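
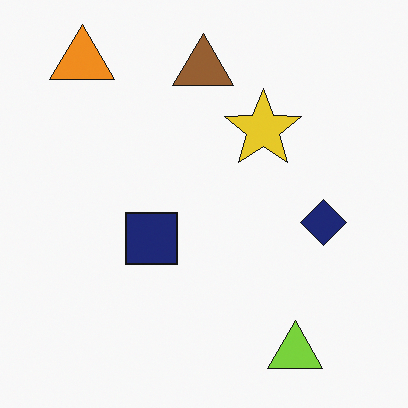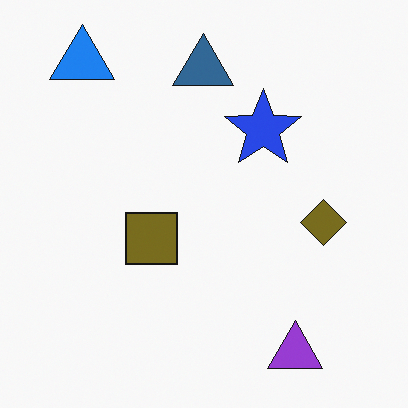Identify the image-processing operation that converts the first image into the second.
This is the original image hue-shifted by a large amount.

Every shape's color has rotated by the same amount around the hue wheel — a uniform hue shift.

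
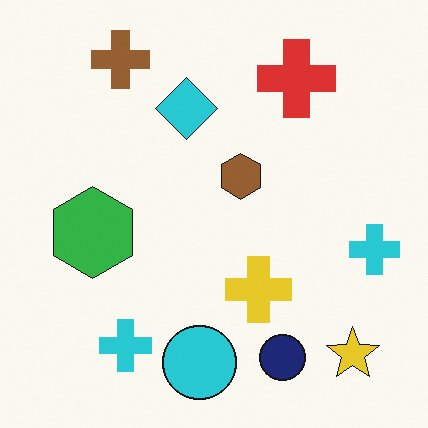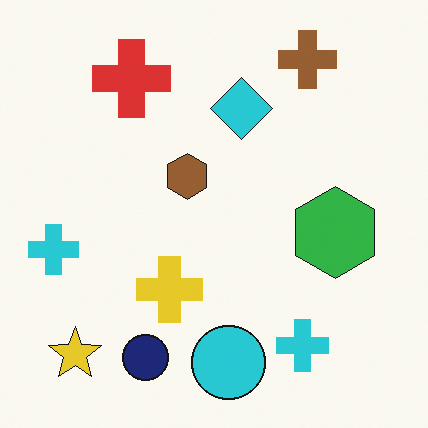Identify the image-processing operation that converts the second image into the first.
Flipped horizontally (left ↔ right).

The yellow star is in the bottom-left of the second image and the bottom-right of the first — shapes on opposite sides of the vertical midline have swapped in a mirror flip.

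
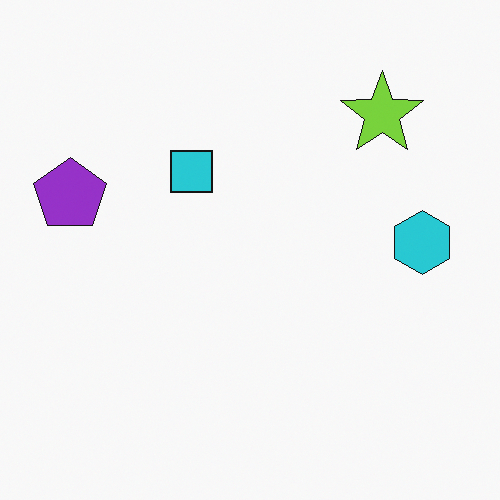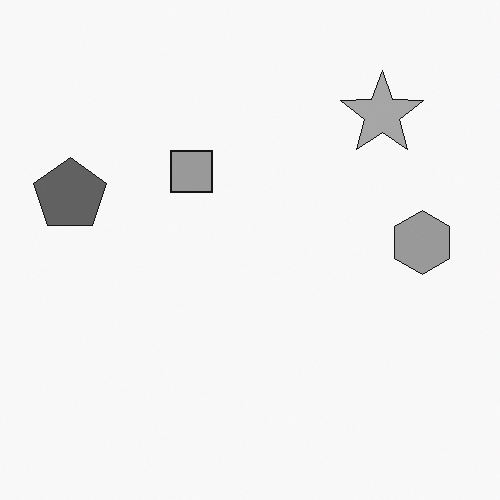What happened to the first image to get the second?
The image was converted to grayscale.

All color is removed — every shape is now a shade of grey.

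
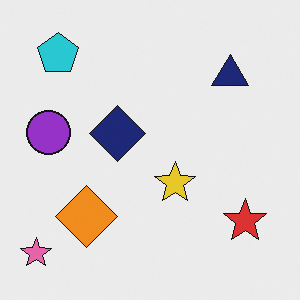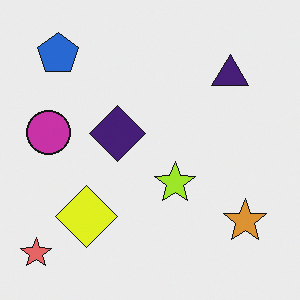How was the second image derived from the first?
It was hue-shifted by a small amount.

Every shape's color has rotated by the same amount around the hue wheel — a uniform hue shift.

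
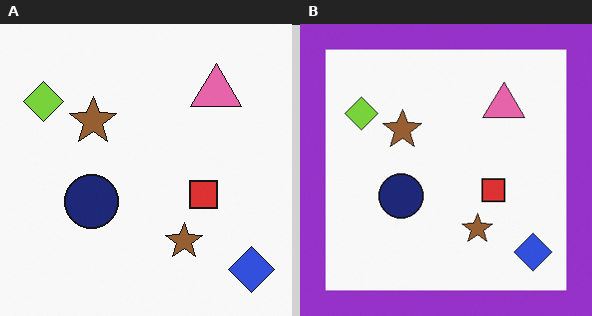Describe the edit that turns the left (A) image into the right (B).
The right (B) image is the left (A) framed with a purple border.

A solid purple frame runs around the edge of the right (B) image, with the content slightly shrunk inside it.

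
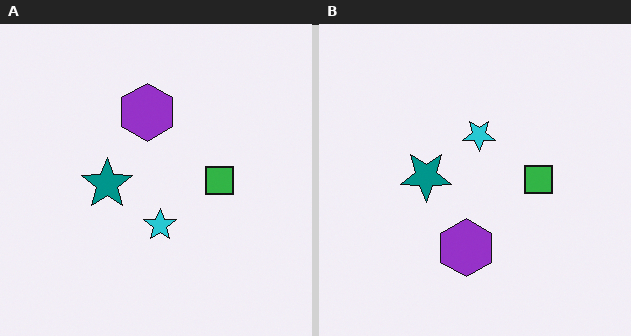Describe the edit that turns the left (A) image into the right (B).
It was flipped vertically (top ↔ bottom).

The purple hexagon is in the top of the left (A) image and the bottom of the right (B) — shapes on opposite sides of the horizontal midline have swapped in a mirror flip.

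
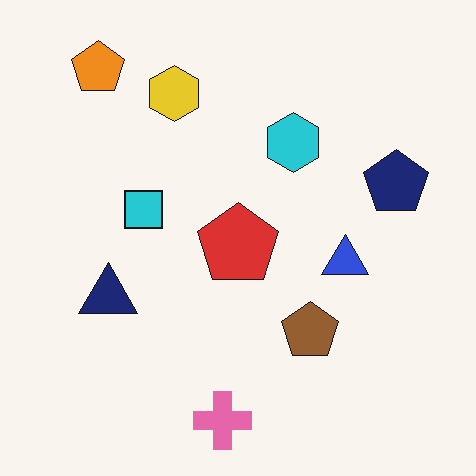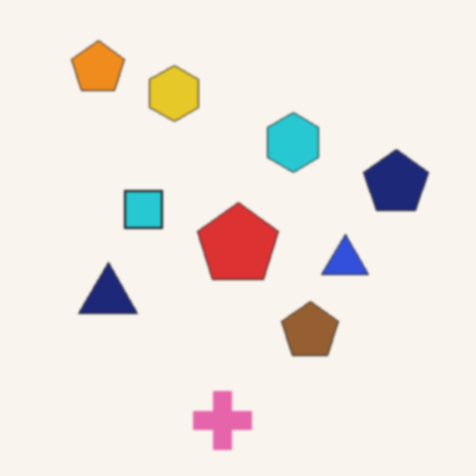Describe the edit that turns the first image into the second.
The transformation is: given a subtle gaussian blur.

Shape edges and outlines are uniformly softened across the whole image.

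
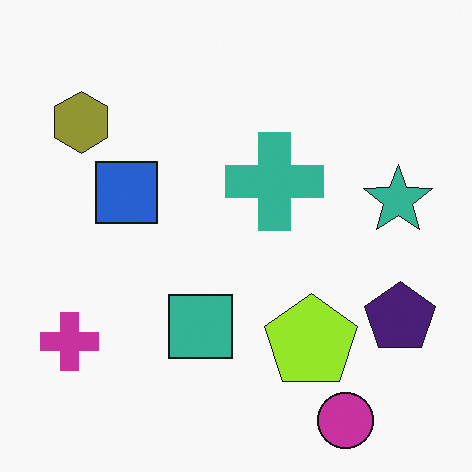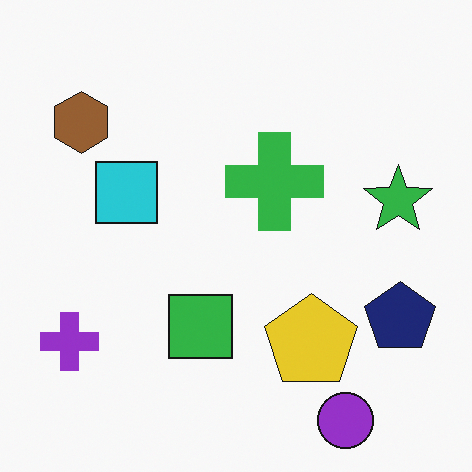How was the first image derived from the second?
The transformation is: hue-shifted slightly.

Every shape's color has rotated by the same amount around the hue wheel — a uniform hue shift.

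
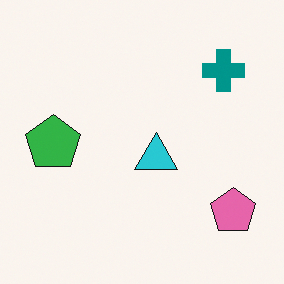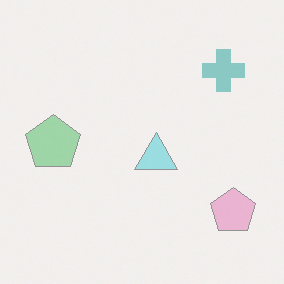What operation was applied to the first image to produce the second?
This is the original image washed out (contrast reduced).

Tones are pushed toward mid-grey across the whole image — a global contrast change.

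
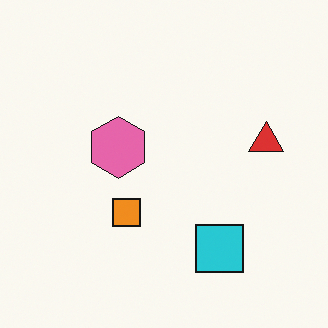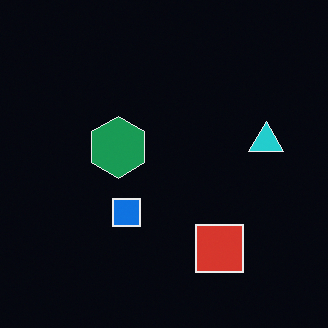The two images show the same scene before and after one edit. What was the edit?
It was color-inverted (negative).

The light background has become dark and every shape's color is its complement — a photographic negative.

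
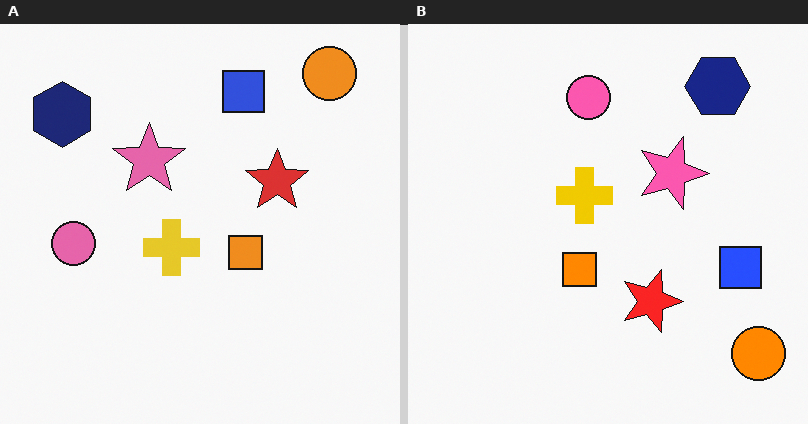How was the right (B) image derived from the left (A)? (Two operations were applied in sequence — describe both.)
The transformation is: rotated 90° clockwise, then slightly oversaturated.

The orange circle sits in the top-right of the left (A) image and the bottom-right of the right (B) — consistent with a whole-image 90° clockwise rotation. All colors are more vivid — a global saturation change.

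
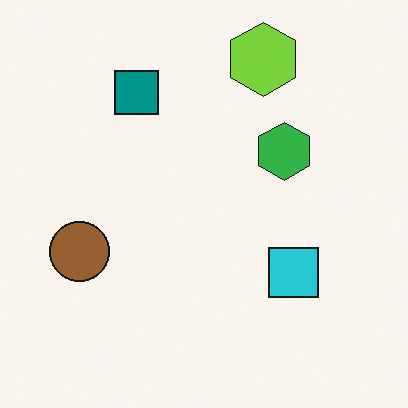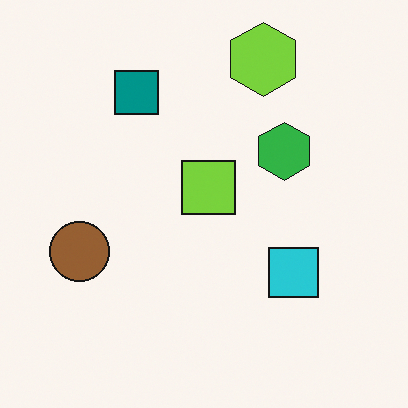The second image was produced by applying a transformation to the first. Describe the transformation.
The image was overlaid with an additional lime square.

A lime square appears in the second image that is absent from the first.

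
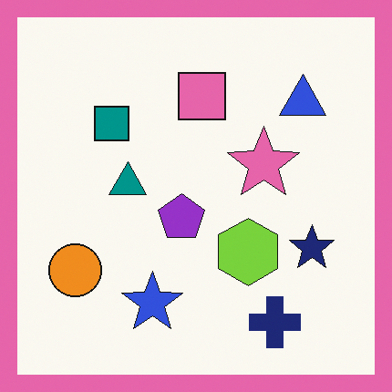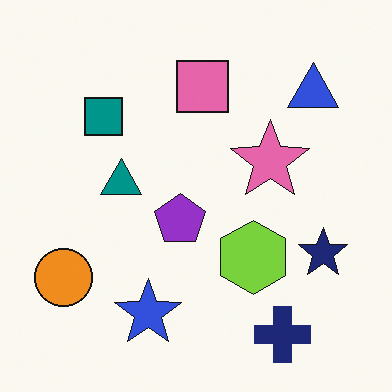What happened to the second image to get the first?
The transformation is: framed with a pink border.

A solid pink frame runs around the edge of the first image, with the content slightly shrunk inside it.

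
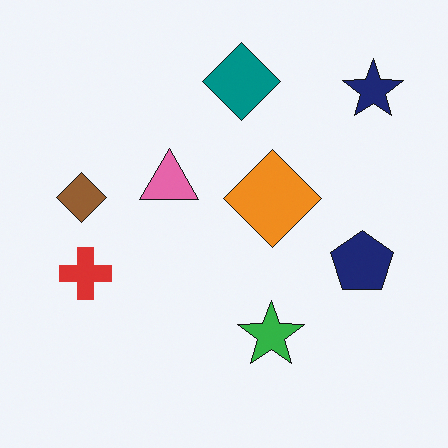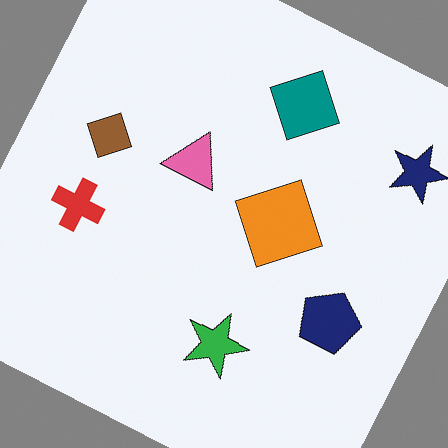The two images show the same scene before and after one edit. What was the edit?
The transformation is: rotated clockwise by a moderate amount.

Every shape is tilted by the same angle and the image corners show triangular fill wedges — a whole-image rotation by a non-right angle.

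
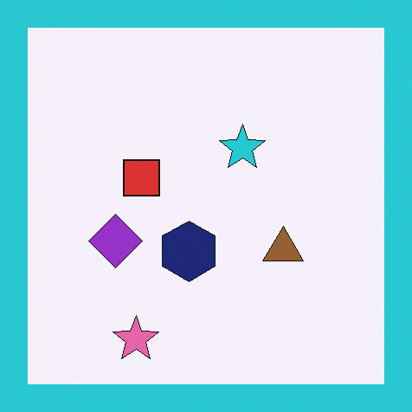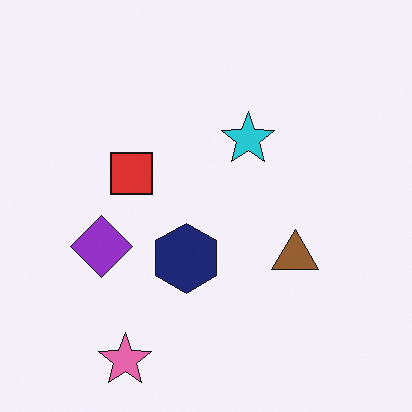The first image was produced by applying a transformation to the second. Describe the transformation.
This is the original image framed with a cyan border.

A solid cyan frame runs around the edge of the first image, with the content slightly shrunk inside it.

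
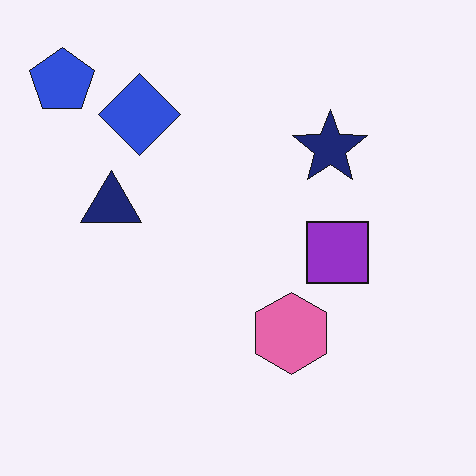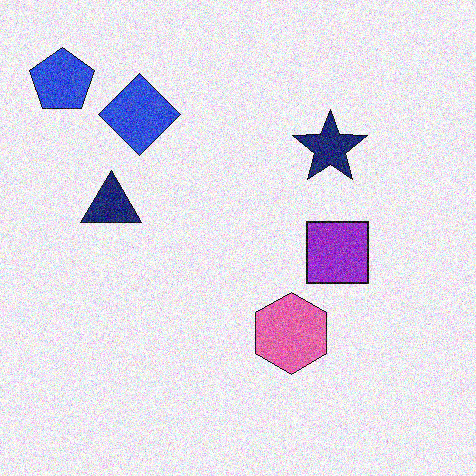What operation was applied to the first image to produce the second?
Degraded with a thick layer of grain.

Random speckle covers the whole image, including the flat background.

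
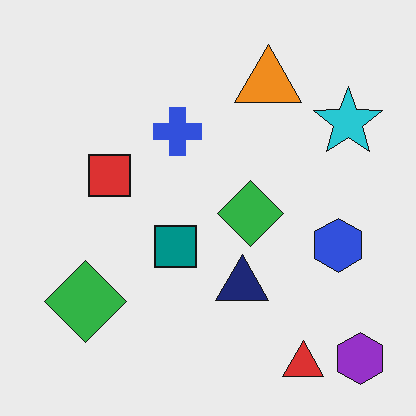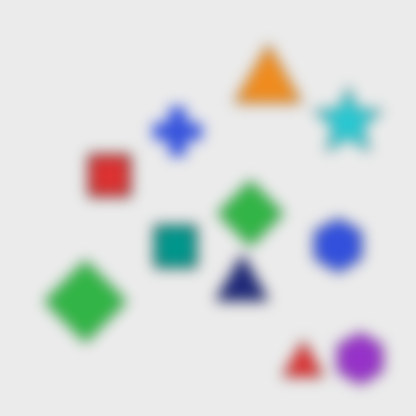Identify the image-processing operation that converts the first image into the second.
The transformation is: heavily blurred.

Shape edges and outlines are uniformly softened across the whole image.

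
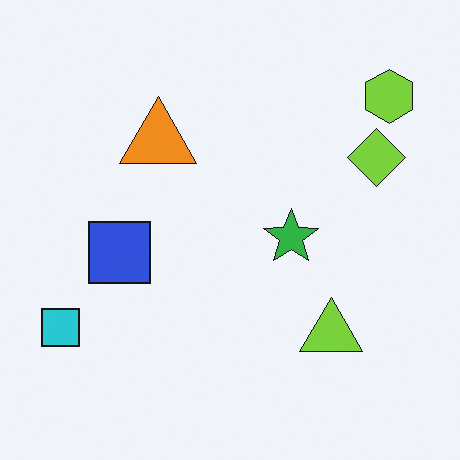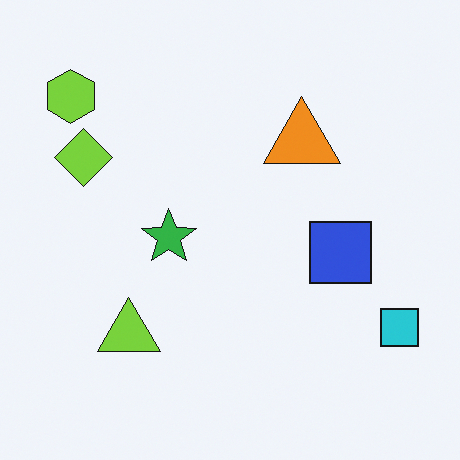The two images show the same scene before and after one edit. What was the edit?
This is the original image flipped horizontally (left ↔ right).

The cyan square is in the bottom-left of the first image and the bottom-right of the second — shapes on opposite sides of the vertical midline have swapped in a mirror flip.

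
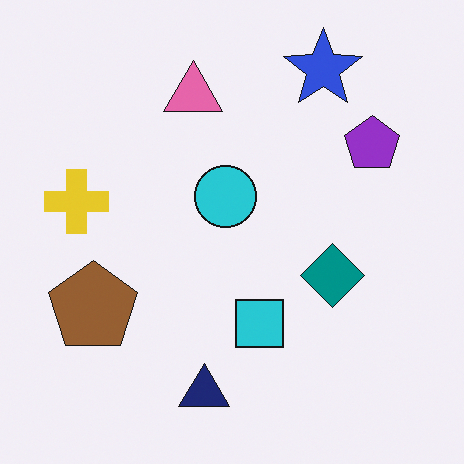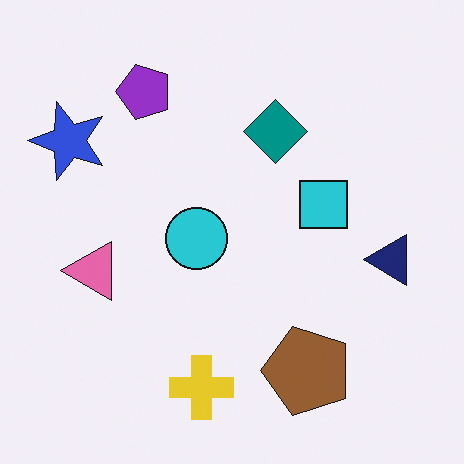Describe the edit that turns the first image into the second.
The second image is the first rotated 90° counter-clockwise.

The blue star sits in the top-right of the first image and the top-left of the second — consistent with a whole-image 90° counter-clockwise rotation.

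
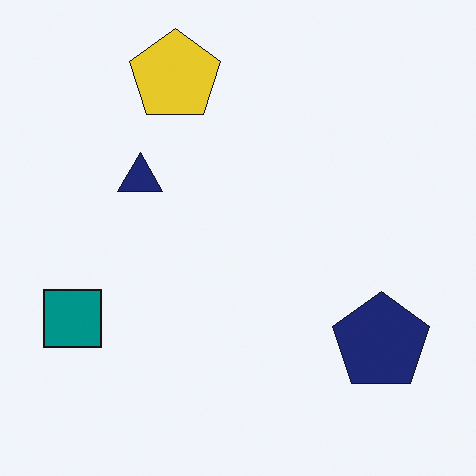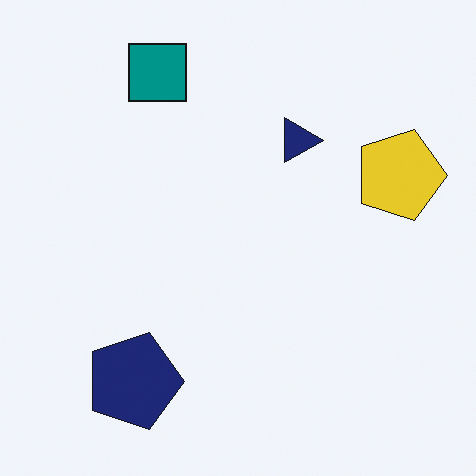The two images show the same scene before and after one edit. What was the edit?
The second image is the first rotated 90° clockwise.

The teal square sits in the bottom-left of the first image and the top-left of the second — consistent with a whole-image 90° clockwise rotation.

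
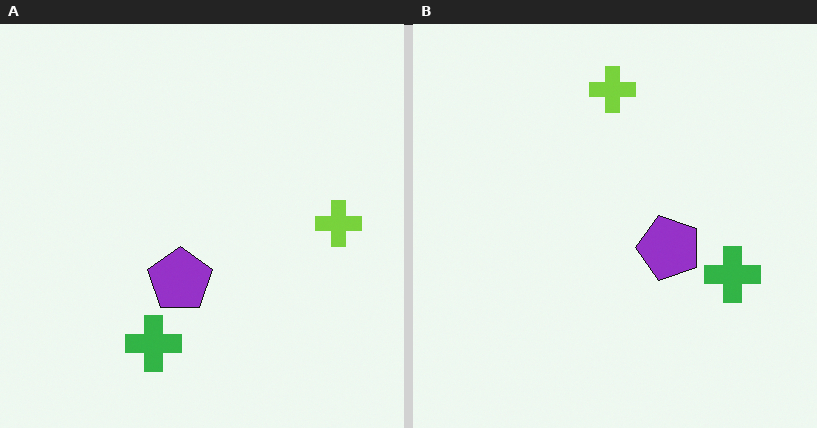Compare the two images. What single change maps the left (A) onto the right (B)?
It was rotated 90° counter-clockwise.

The lime cross sits in the right of the left (A) image and the top of the right (B) — consistent with a whole-image 90° counter-clockwise rotation.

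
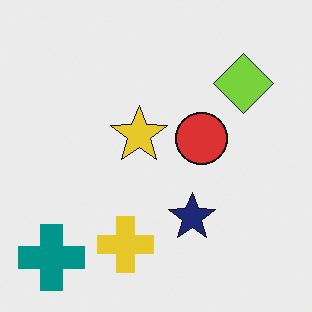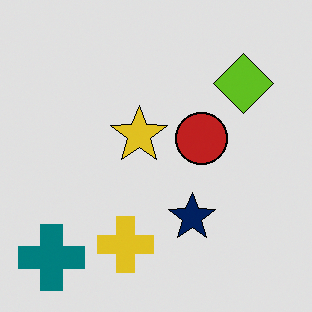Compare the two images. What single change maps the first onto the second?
This is the original image posterized to a reduced palette.

Each flat color has snapped to a coarser quantized level — most visibly, the near-white background has dropped to a flat grey.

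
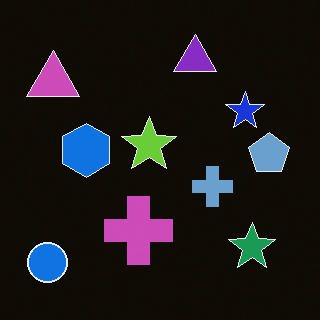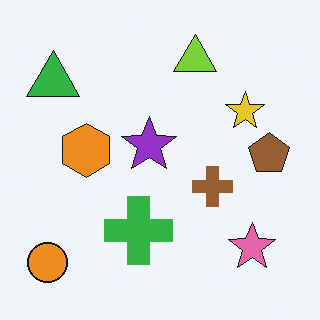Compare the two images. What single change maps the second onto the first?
This is the original image color-inverted (negative).

The light background has become dark and every shape's color is its complement — a photographic negative.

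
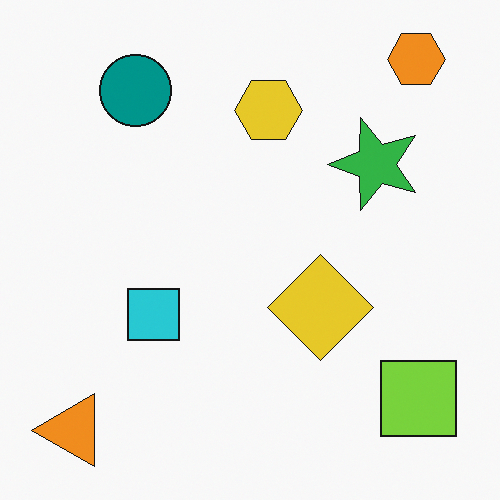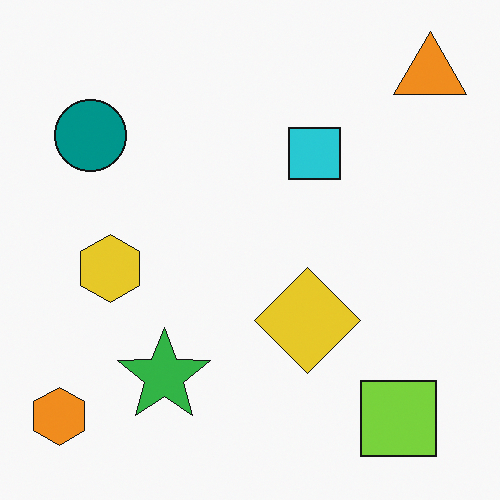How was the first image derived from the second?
The transformation is: transposed (reflected across the top-left ↔ bottom-right diagonal).

Shapes have swapped their row and column positions — what was in the top-right is now in the bottom-left — a diagonal reflection.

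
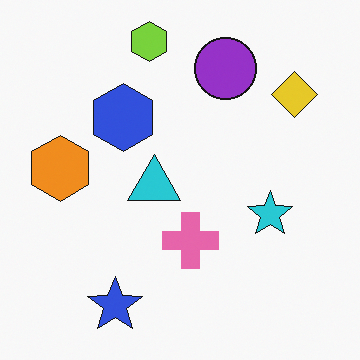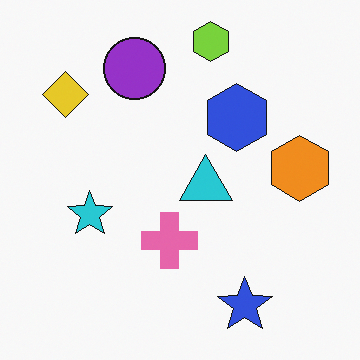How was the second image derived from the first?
This is the original image flipped horizontally (left ↔ right).

The orange hexagon is in the left of the first image and the right of the second — shapes on opposite sides of the vertical midline have swapped in a mirror flip.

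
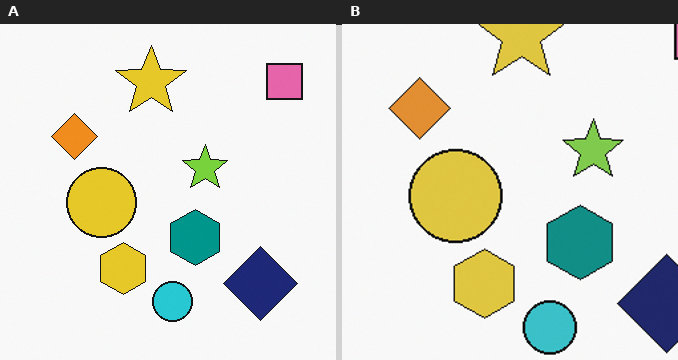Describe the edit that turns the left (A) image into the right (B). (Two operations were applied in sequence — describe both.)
The right (B) image is the left (A) cropped to a modestly smaller region and rescaled, then slightly desaturated.

The visible shapes are larger and the field of view is narrower; shapes near the original edges may be partly or wholly outside the frame — a crop-and-rescale. All colors are more muted and greyish — a global saturation change.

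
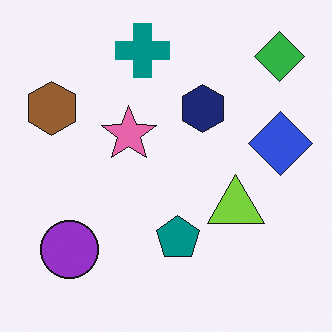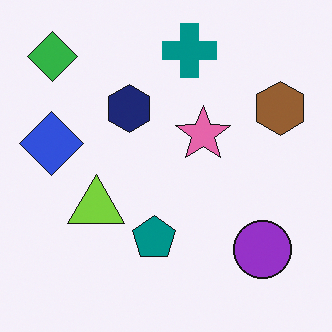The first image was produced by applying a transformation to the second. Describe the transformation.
The transformation is: flipped horizontally (left ↔ right).

The blue diamond is in the left of the second image and the right of the first — shapes on opposite sides of the vertical midline have swapped in a mirror flip.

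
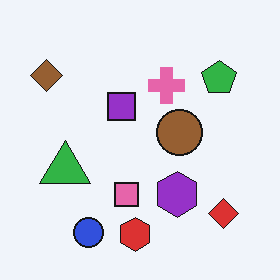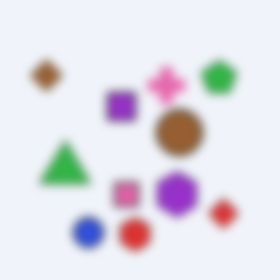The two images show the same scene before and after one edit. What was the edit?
This is the original image heavily blurred.

Shape edges and outlines are uniformly softened across the whole image.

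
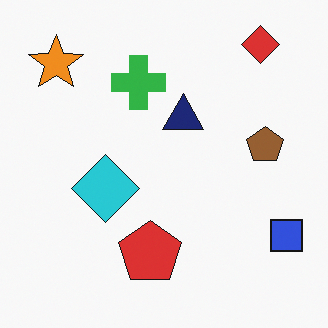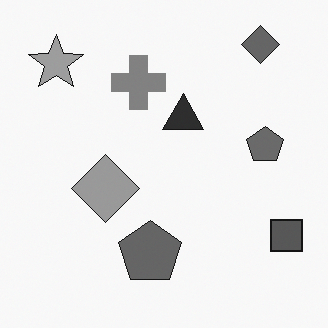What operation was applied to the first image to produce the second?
The second image is the first converted to grayscale.

All color is removed — every shape is now a shade of grey.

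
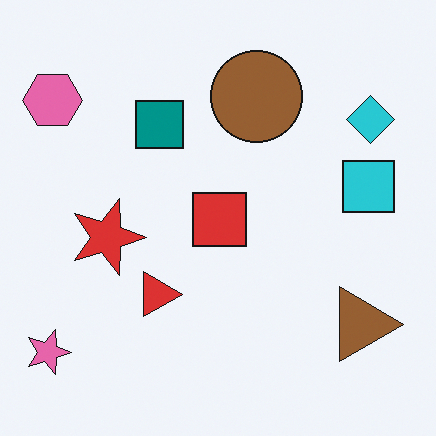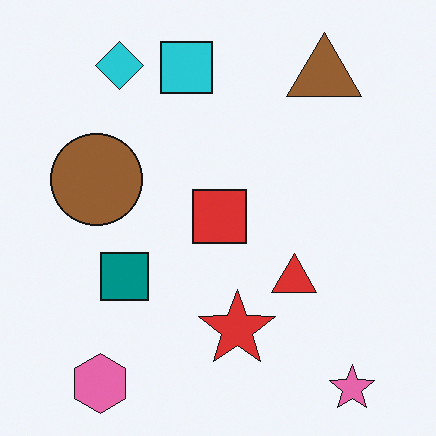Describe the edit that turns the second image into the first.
This is the original image rotated 90° clockwise.

The pink star sits in the bottom-right of the second image and the bottom-left of the first — consistent with a whole-image 90° clockwise rotation.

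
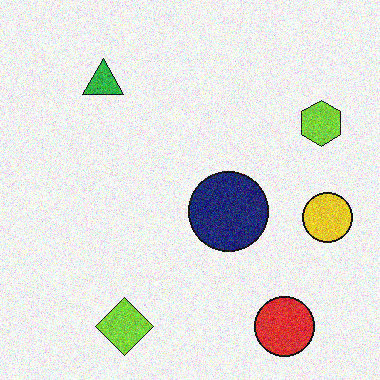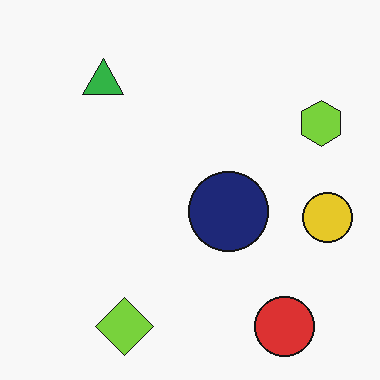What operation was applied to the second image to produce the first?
The first image is the second degraded with moderate additive noise.

Random speckle covers the whole image, including the flat background.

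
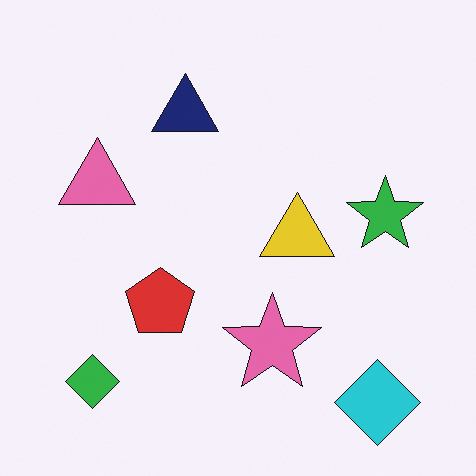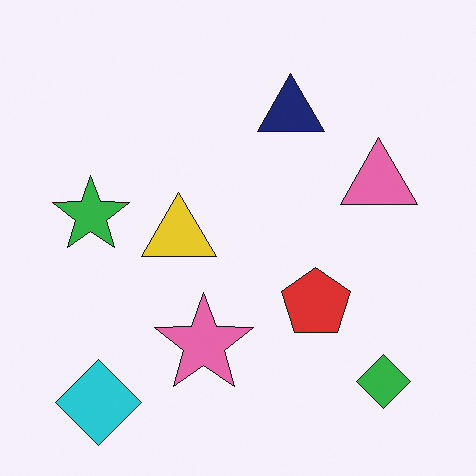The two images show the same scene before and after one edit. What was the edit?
It was flipped horizontally (left ↔ right).

The green star is in the right of the first image and the left of the second — shapes on opposite sides of the vertical midline have swapped in a mirror flip.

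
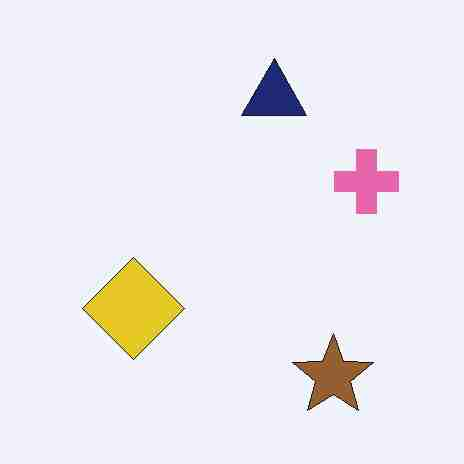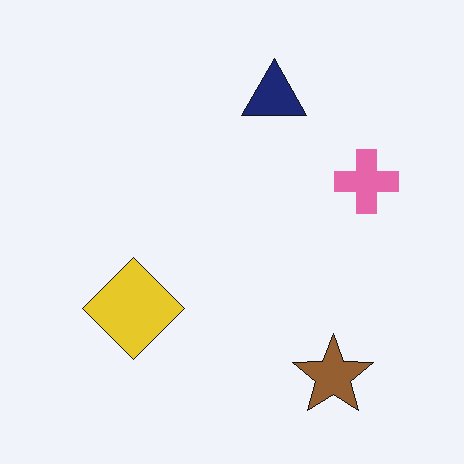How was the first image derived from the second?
The first image is the second heavily JPEG-compressed with obvious blocking artifacts.

Blocky 8×8 compression artifacts appear around shape edges and the flat background shows ringing — characteristic JPEG degradation.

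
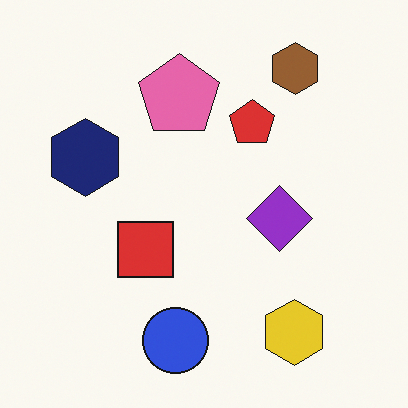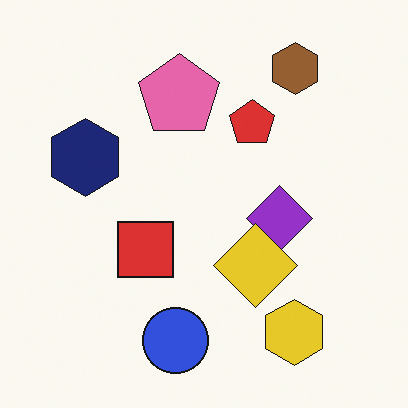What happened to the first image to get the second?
The second image is the first overlaid with an additional yellow diamond.

A yellow diamond appears in the second image that is absent from the first.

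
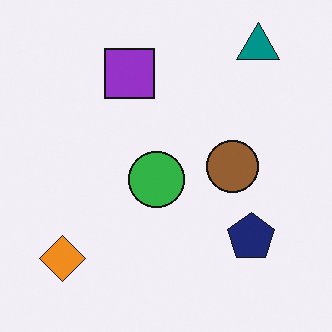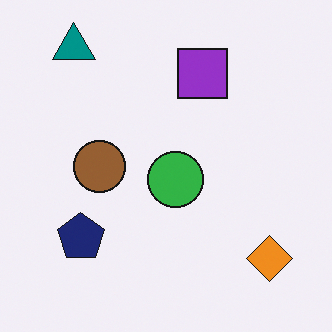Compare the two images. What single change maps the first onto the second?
The transformation is: flipped horizontally (left ↔ right).

The orange diamond is in the bottom-left of the first image and the bottom-right of the second — shapes on opposite sides of the vertical midline have swapped in a mirror flip.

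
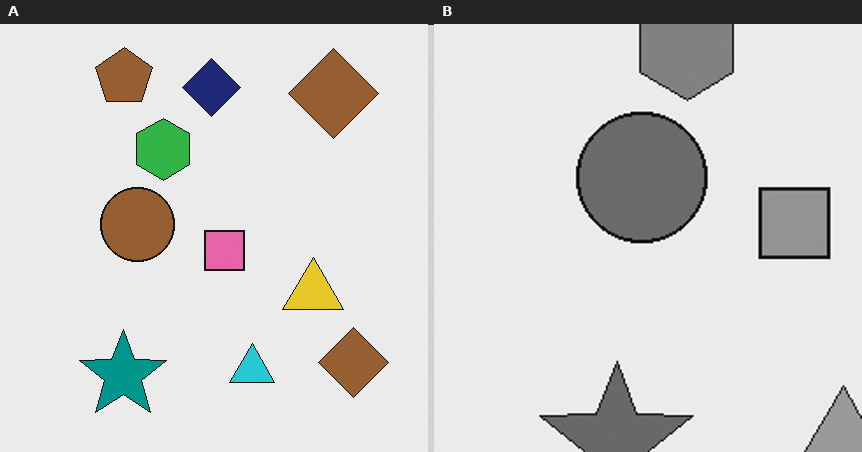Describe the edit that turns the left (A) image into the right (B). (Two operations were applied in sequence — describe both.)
This is the original image converted to grayscale, then cropped to a noticeably smaller region and rescaled.

All color is removed — every shape is now a shade of grey. The visible shapes are larger and the field of view is narrower; shapes near the original edges may be partly or wholly outside the frame — a crop-and-rescale.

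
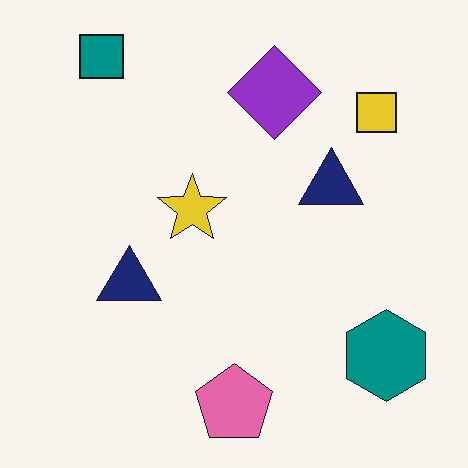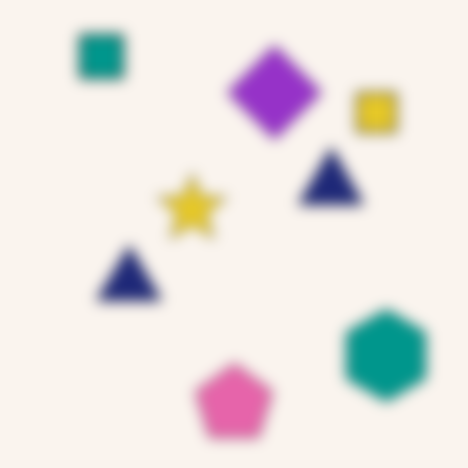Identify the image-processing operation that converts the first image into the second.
This is the original image strongly gaussian-blurred.

Shape edges and outlines are uniformly softened across the whole image.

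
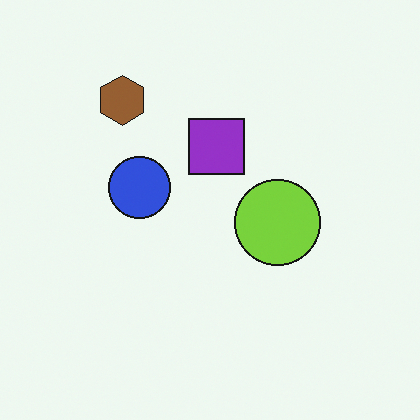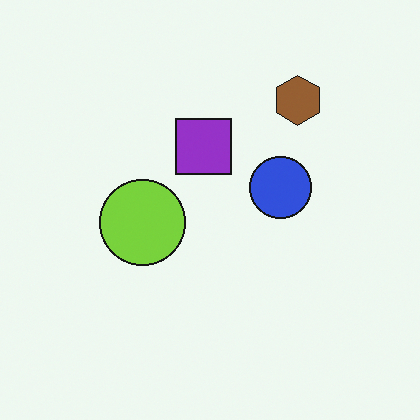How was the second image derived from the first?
The image was flipped horizontally (left ↔ right).

The brown hexagon is in the top-left of the first image and the top-right of the second — shapes on opposite sides of the vertical midline have swapped in a mirror flip.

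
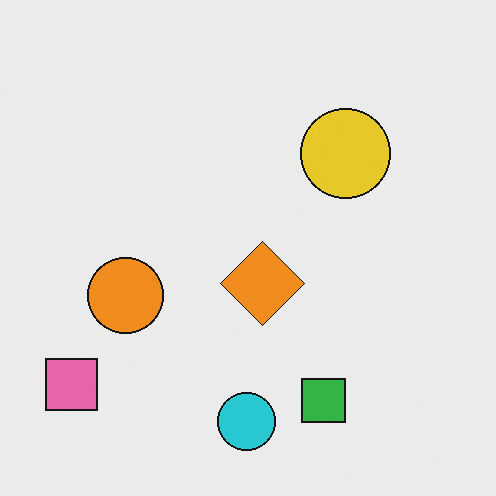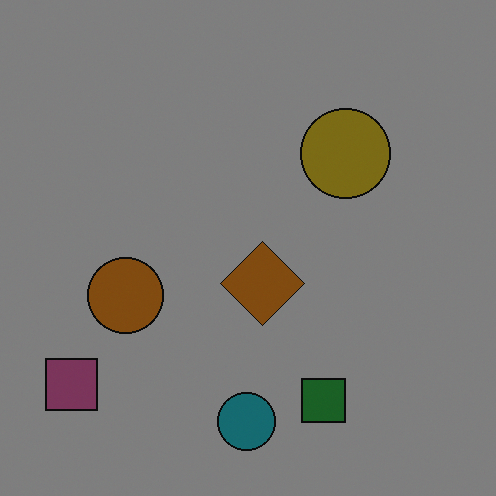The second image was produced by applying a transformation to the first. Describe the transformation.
This is the original image noticeably darkened.

Every pixel — background and shapes alike — is uniformly darkened.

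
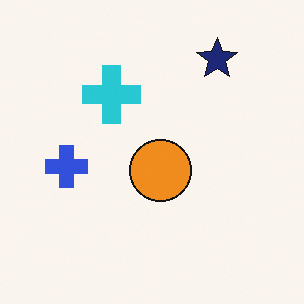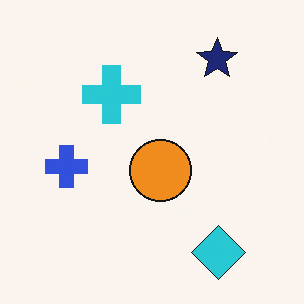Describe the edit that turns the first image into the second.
This is the original image overlaid with an additional cyan diamond.

A cyan diamond appears in the second image that is absent from the first.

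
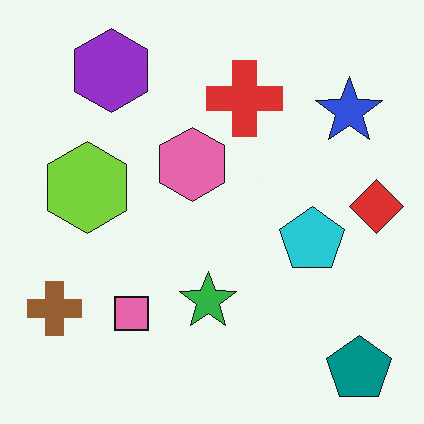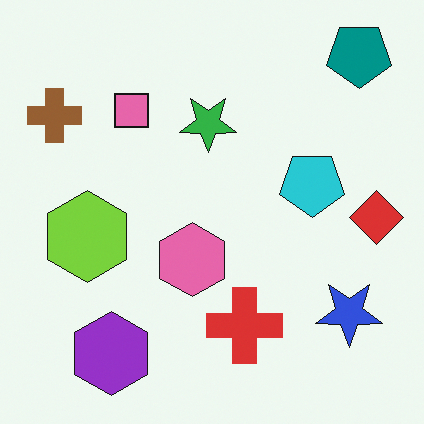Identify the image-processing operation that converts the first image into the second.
The transformation is: flipped vertically (top ↔ bottom).

The teal pentagon is in the bottom-right of the first image and the top-right of the second — shapes on opposite sides of the horizontal midline have swapped in a mirror flip.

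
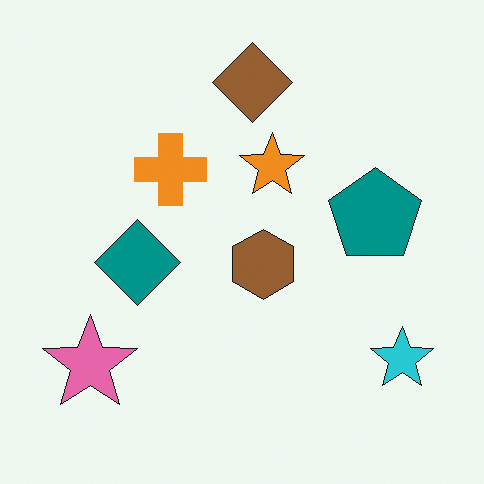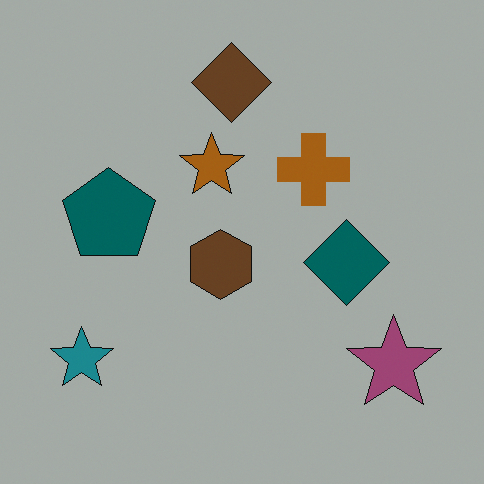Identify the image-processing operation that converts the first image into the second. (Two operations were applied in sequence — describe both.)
The image was darkened a lot, then flipped horizontally (left ↔ right).

Every pixel — background and shapes alike — is uniformly darkened. The cyan star is in the bottom-right of the first image and the bottom-left of the second — shapes on opposite sides of the vertical midline have swapped in a mirror flip.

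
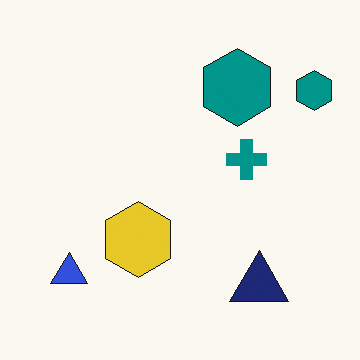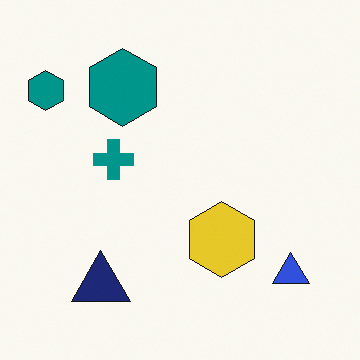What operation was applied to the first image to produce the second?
The transformation is: flipped horizontally (left ↔ right).

The blue triangle is in the bottom-left of the first image and the bottom-right of the second — shapes on opposite sides of the vertical midline have swapped in a mirror flip.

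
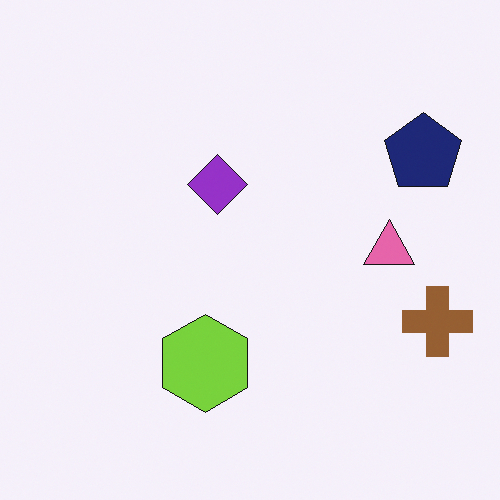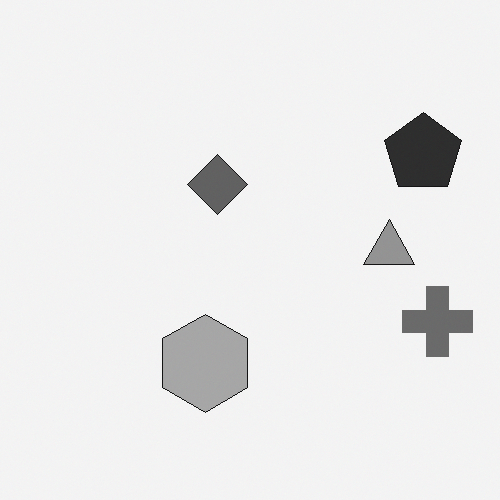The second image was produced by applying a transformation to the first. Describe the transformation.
Converted to grayscale.

All color is removed — every shape is now a shade of grey.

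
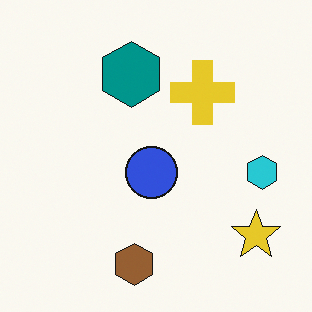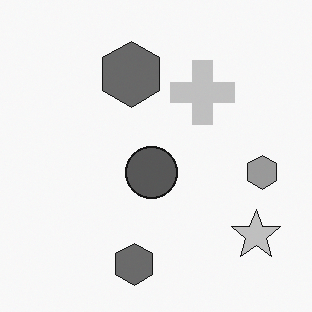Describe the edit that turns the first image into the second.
The second image is the first converted to grayscale.

All color is removed — every shape is now a shade of grey.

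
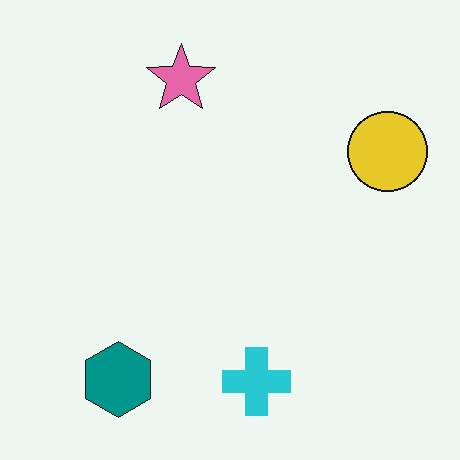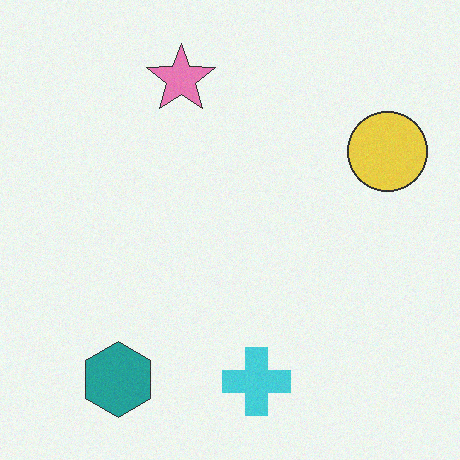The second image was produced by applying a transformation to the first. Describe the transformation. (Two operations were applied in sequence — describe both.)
The transformation is: degraded with subtle gaussian noise, then given slightly reduced contrast.

Random speckle covers the whole image, including the flat background. Tones are pushed toward mid-grey across the whole image — a global contrast change.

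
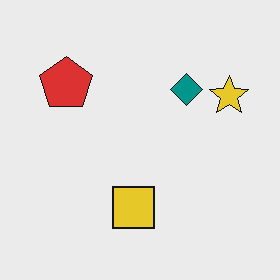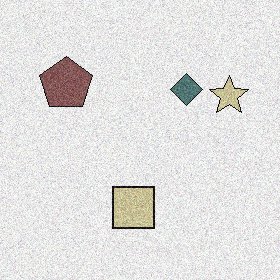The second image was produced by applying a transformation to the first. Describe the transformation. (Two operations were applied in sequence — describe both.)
This is the original image degraded with visible gaussian noise, then made much more muted (saturation change).

Random speckle covers the whole image, including the flat background. All colors are more muted and greyish — a global saturation change.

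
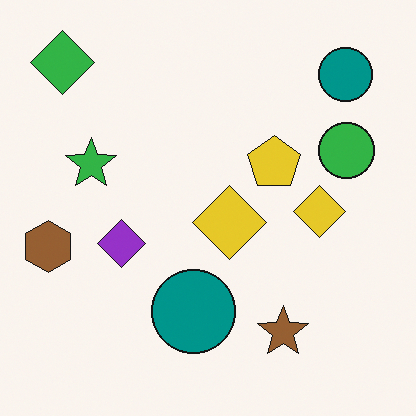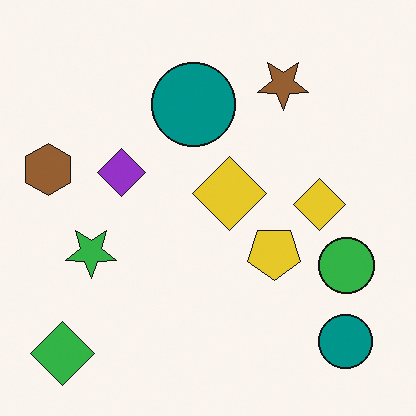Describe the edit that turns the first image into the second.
The image was flipped vertically (top ↔ bottom).

The green diamond is in the top-left of the first image and the bottom-left of the second — shapes on opposite sides of the horizontal midline have swapped in a mirror flip.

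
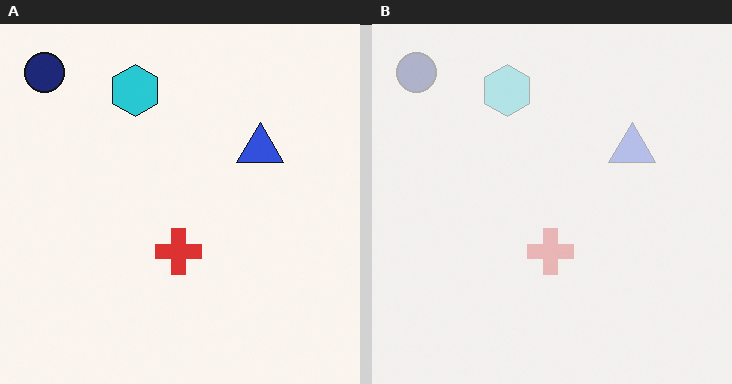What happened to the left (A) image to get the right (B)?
It was washed out (contrast reduced).

Tones are pushed toward mid-grey across the whole image — a global contrast change.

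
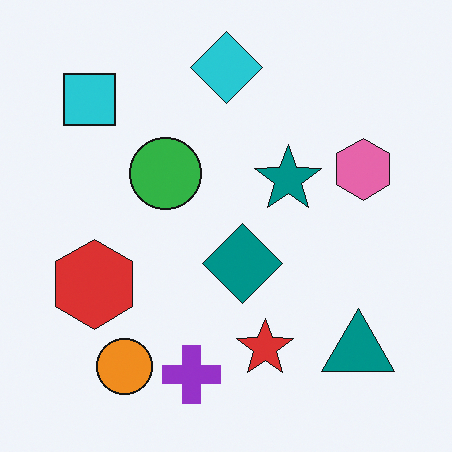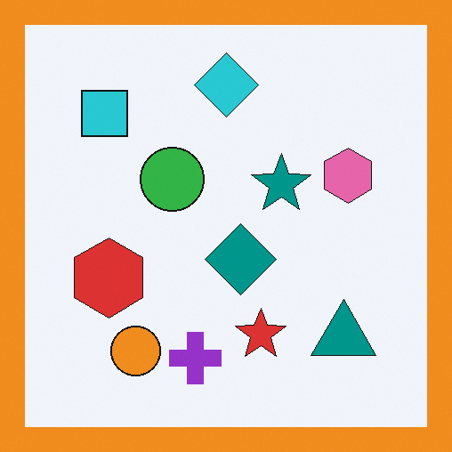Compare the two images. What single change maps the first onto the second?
This is the original image framed with a orange border.

A solid orange frame runs around the edge of the second image, with the content slightly shrunk inside it.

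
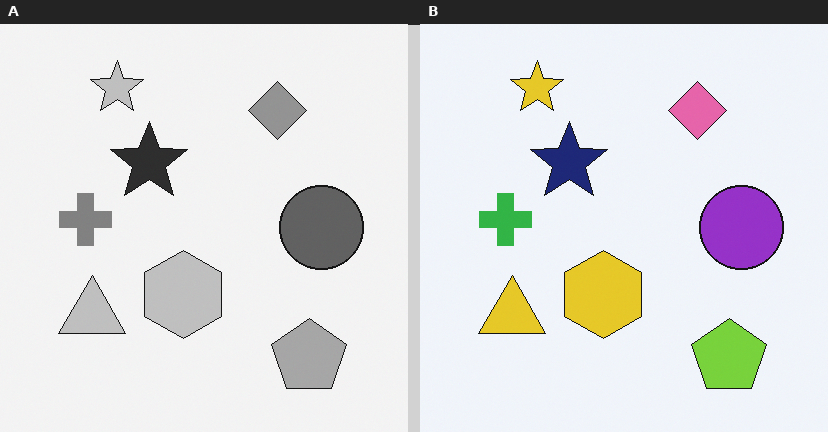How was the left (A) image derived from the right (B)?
Converted to grayscale.

All color is removed — every shape is now a shade of grey.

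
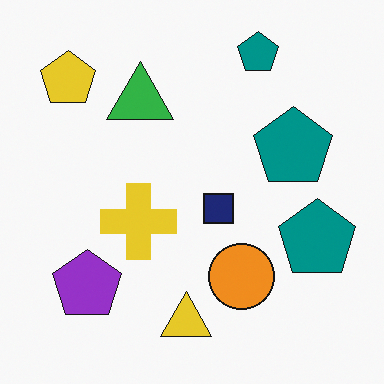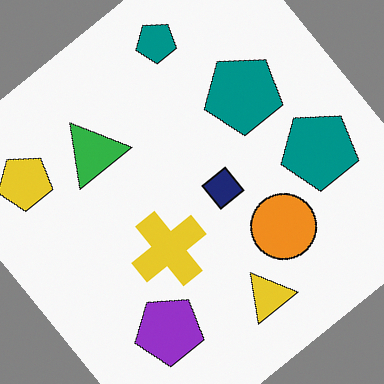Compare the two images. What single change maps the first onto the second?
The second image is the first rotated counter-clockwise by a large amount — several tens of degrees.

Every shape is tilted by the same angle and the image corners show triangular fill wedges — a whole-image rotation by a non-right angle.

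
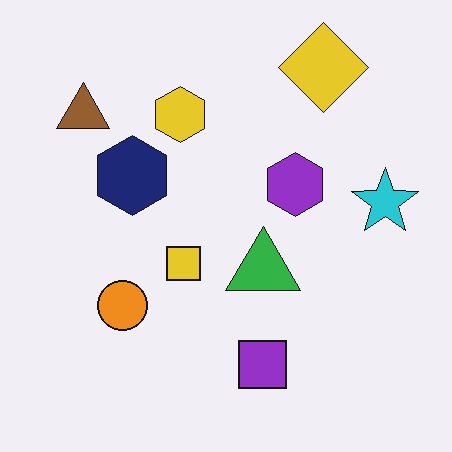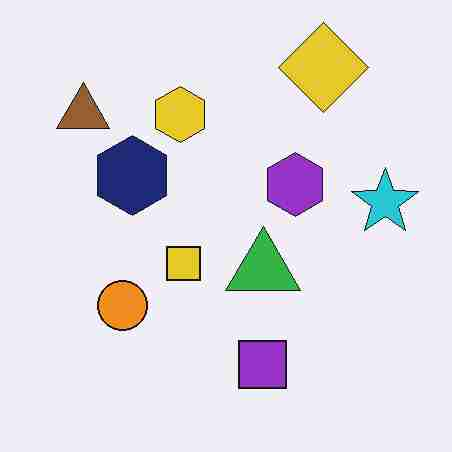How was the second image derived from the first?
The image was heavily JPEG-compressed with obvious blocking artifacts.

Blocky 8×8 compression artifacts appear around shape edges and the flat background shows ringing — characteristic JPEG degradation.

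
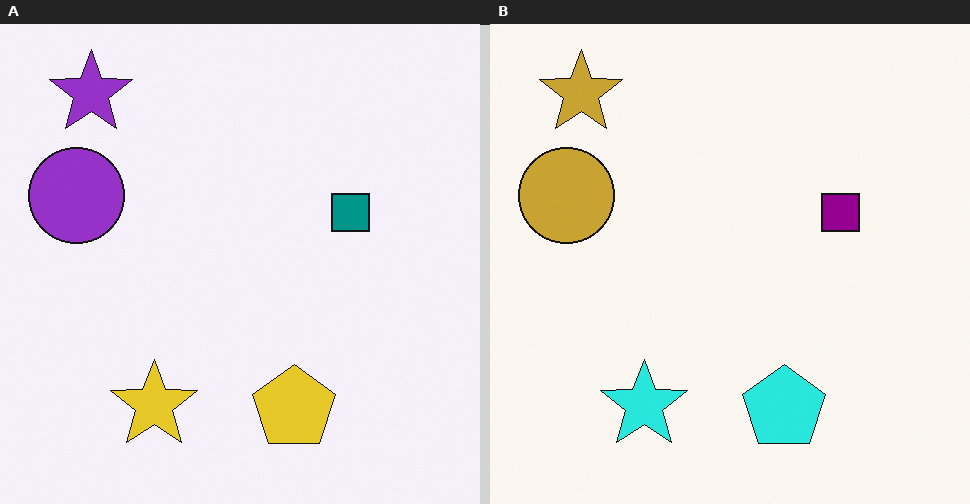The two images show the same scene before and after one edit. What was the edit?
The transformation is: hue-shifted through roughly a third of the color wheel.

Every shape's color has rotated by the same amount around the hue wheel — a uniform hue shift.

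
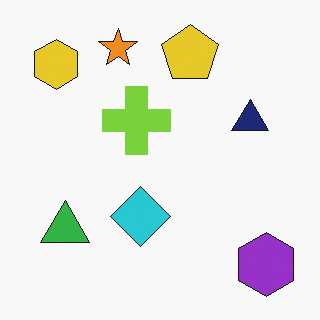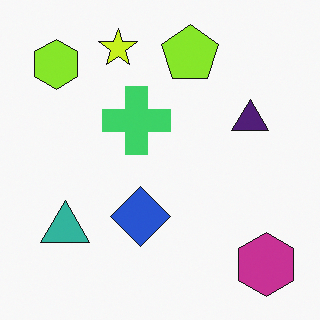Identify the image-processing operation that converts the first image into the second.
It was hue-shifted slightly.

Every shape's color has rotated by the same amount around the hue wheel — a uniform hue shift.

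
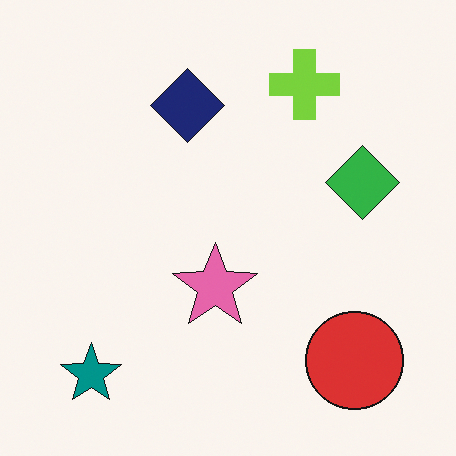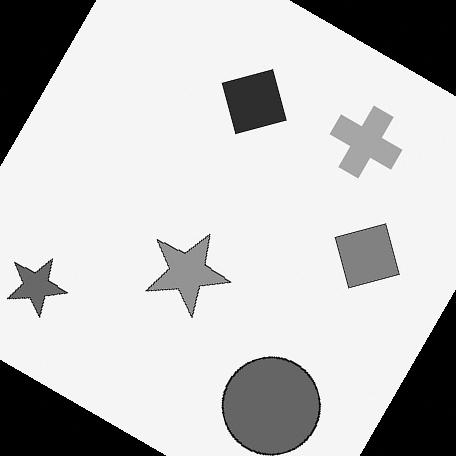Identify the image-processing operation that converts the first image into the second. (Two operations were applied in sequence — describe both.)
It was converted to grayscale, then rotated clockwise by a large amount — several tens of degrees.

All color is removed — every shape is now a shade of grey. Every shape is tilted by the same angle and the image corners show triangular fill wedges — a whole-image rotation by a non-right angle.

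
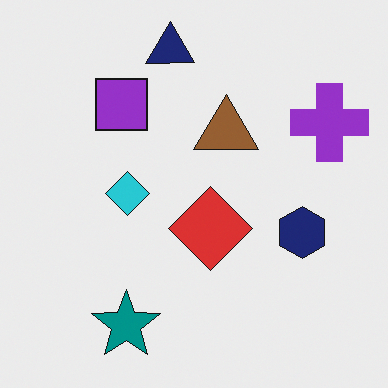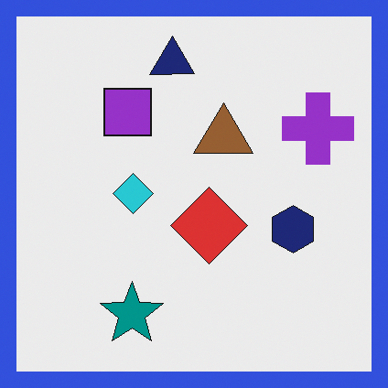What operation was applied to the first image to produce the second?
It was framed with a blue border.

A solid blue frame runs around the edge of the second image, with the content slightly shrunk inside it.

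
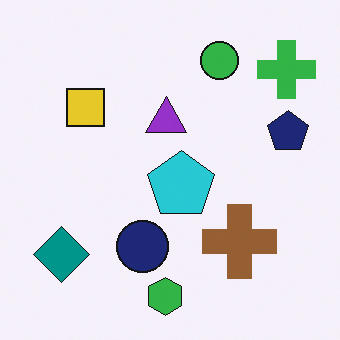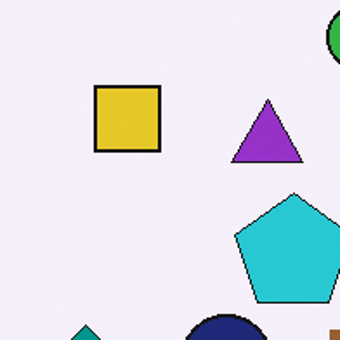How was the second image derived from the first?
The transformation is: cropped to a noticeably smaller region and rescaled.

The visible shapes are larger and the field of view is narrower; shapes near the original edges may be partly or wholly outside the frame — a crop-and-rescale.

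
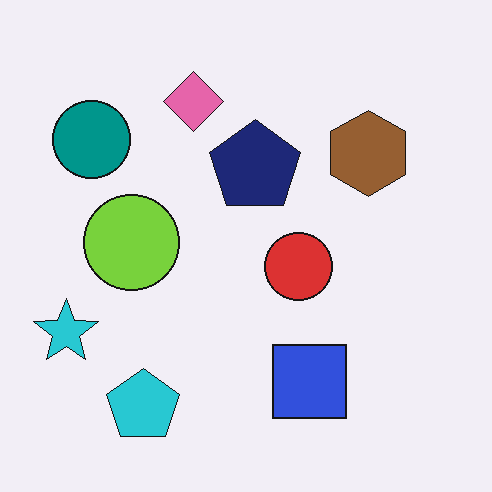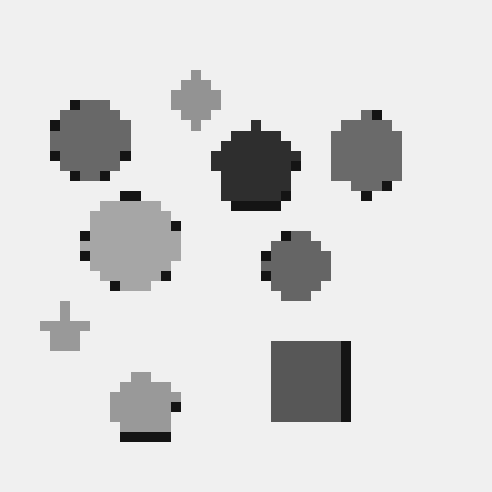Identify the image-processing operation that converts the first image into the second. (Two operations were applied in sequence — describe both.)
The image was heavily pixelated into large blocks, then converted to grayscale.

Shapes are reduced to large square blocks; fine edges and outlines are lost — a downscale-then-upscale (mosaic) effect. All color is removed — every shape is now a shade of grey.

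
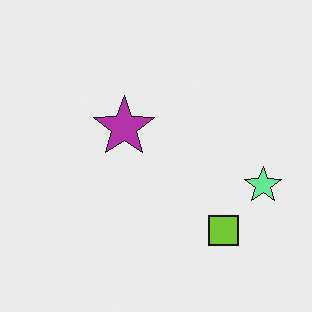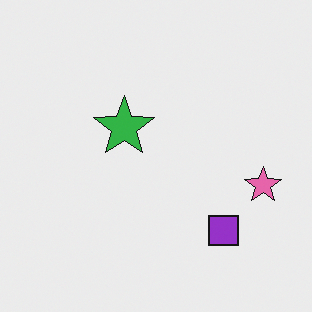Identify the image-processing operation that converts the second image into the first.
Hue-shifted by a large amount.

Every shape's color has rotated by the same amount around the hue wheel — a uniform hue shift.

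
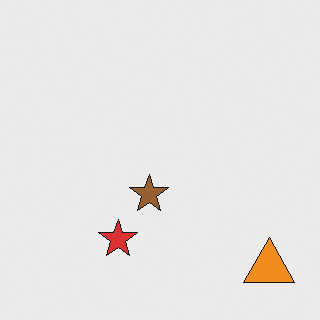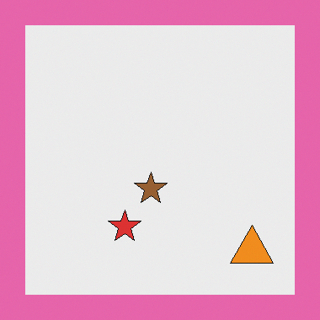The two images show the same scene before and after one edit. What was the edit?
The transformation is: framed with a pink border.

A solid pink frame runs around the edge of the second image, with the content slightly shrunk inside it.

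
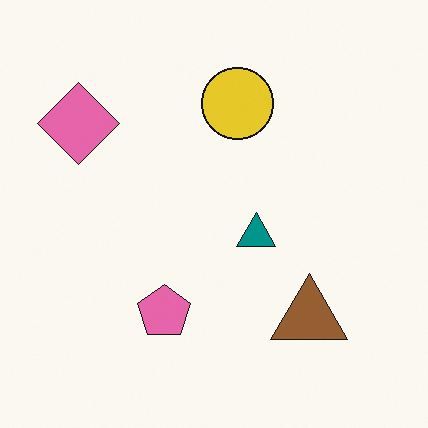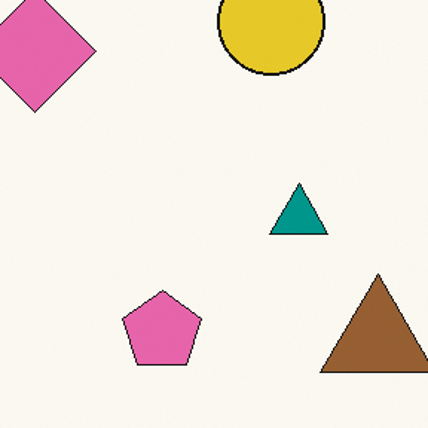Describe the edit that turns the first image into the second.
It was cropped slightly and scaled back up.

The visible shapes are larger and the field of view is narrower; shapes near the original edges may be partly or wholly outside the frame — a crop-and-rescale.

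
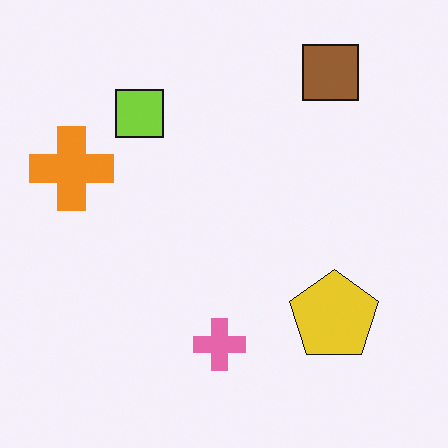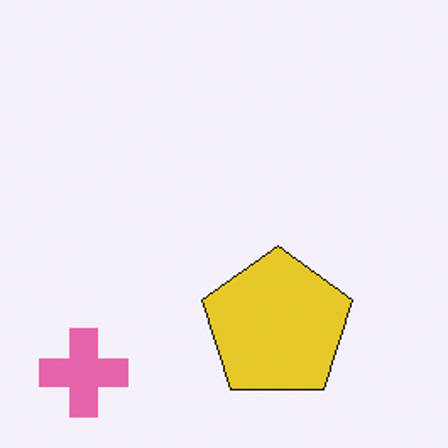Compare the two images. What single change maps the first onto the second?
This is the original image cropped tightly and scaled back up.

The visible shapes are larger and the field of view is narrower; shapes near the original edges may be partly or wholly outside the frame — a crop-and-rescale.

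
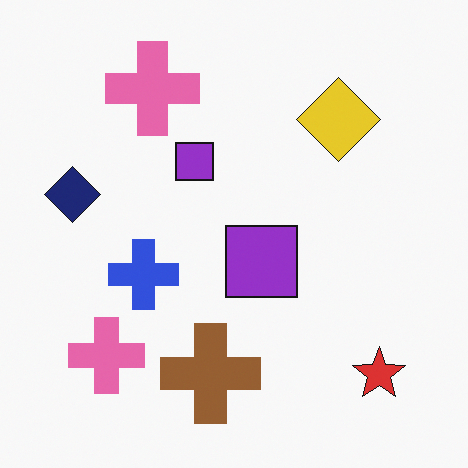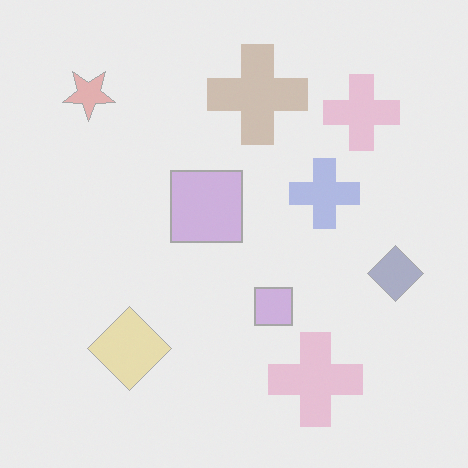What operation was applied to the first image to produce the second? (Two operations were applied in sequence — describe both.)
The image was rotated 180°, then given much lower contrast.

The red star sits in the bottom-right of the first image and the top-left of the second — consistent with a whole-image 180° rotation. Tones are pushed toward mid-grey across the whole image — a global contrast change.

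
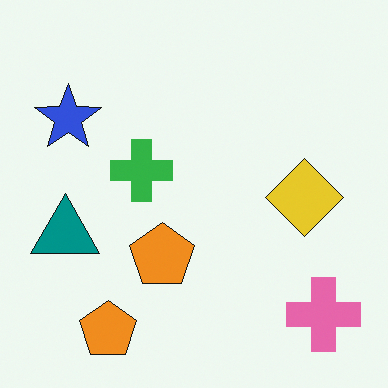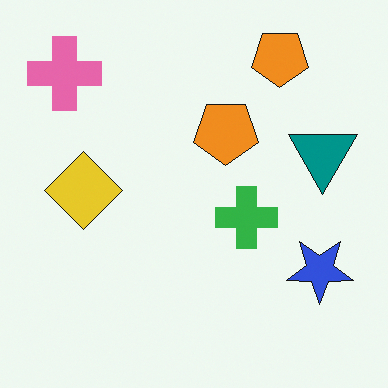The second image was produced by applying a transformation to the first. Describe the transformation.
The second image is the first rotated 180°.

The pink cross sits in the bottom-right of the first image and the top-left of the second — consistent with a whole-image 180° rotation.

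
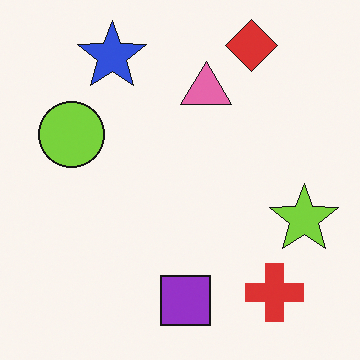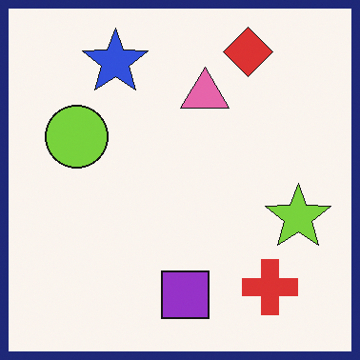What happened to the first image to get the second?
This is the original image framed with a navy border.

A solid navy frame runs around the edge of the second image, with the content slightly shrunk inside it.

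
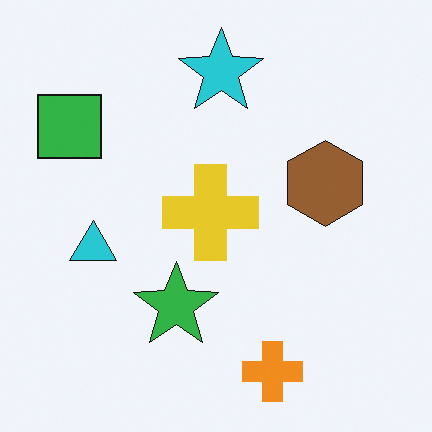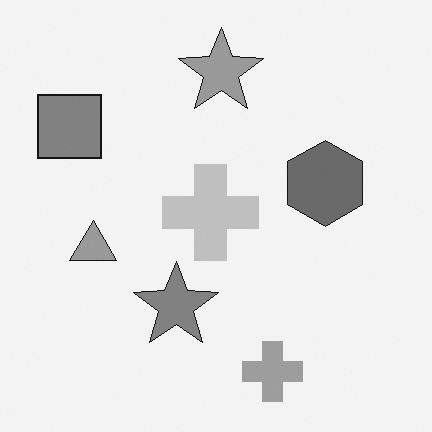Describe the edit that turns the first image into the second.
The transformation is: converted to grayscale.

All color is removed — every shape is now a shade of grey.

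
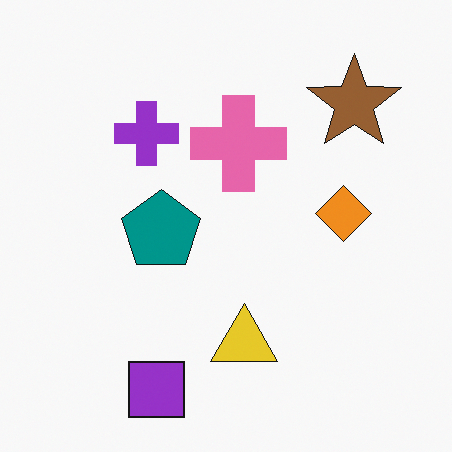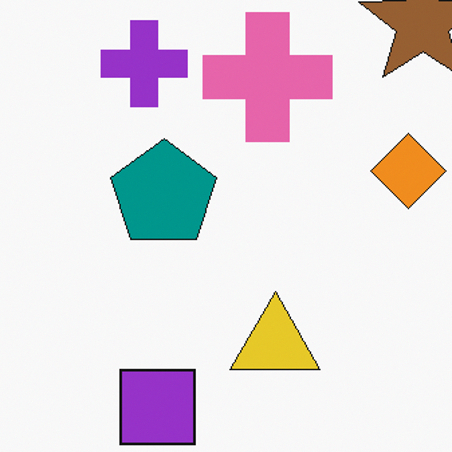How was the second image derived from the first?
The transformation is: cropped slightly and scaled back up.

The visible shapes are larger and the field of view is narrower; shapes near the original edges may be partly or wholly outside the frame — a crop-and-rescale.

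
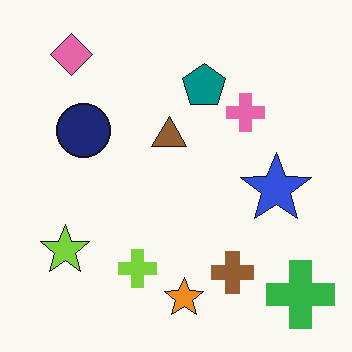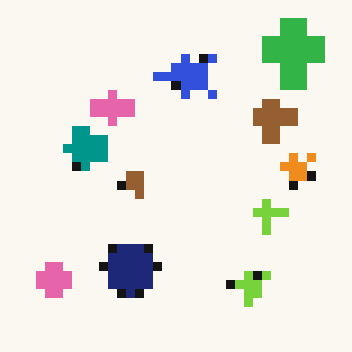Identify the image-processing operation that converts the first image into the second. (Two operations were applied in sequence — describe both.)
This is the original image rotated 90° counter-clockwise, then heavily pixelated into large blocks.

The green cross sits in the bottom-right of the first image and the top-right of the second — consistent with a whole-image 90° counter-clockwise rotation. Shapes are reduced to large square blocks; fine edges and outlines are lost — a downscale-then-upscale (mosaic) effect.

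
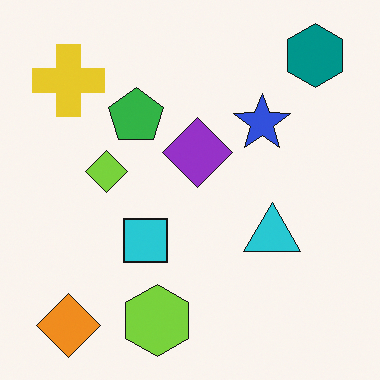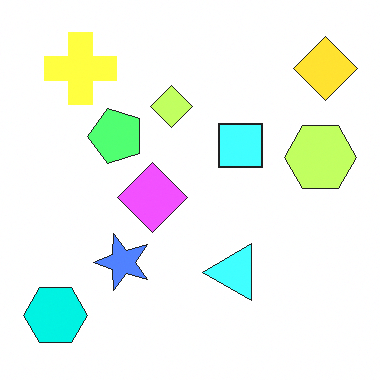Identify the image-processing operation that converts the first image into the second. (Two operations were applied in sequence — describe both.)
It was substantially brightened, then transposed (reflected across the top-left ↔ bottom-right diagonal).

Every pixel — background and shapes alike — is uniformly brightened. Shapes have swapped their row and column positions — what was in the top-right is now in the bottom-left — a diagonal reflection.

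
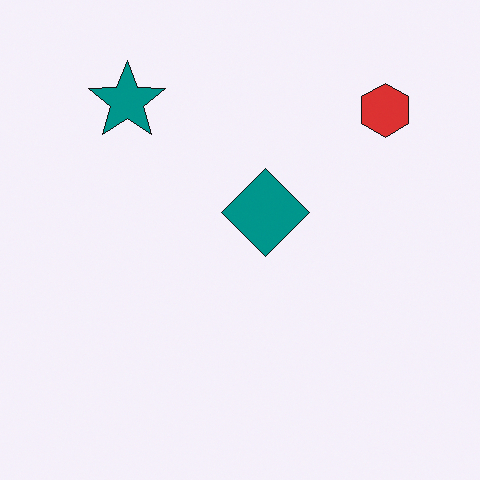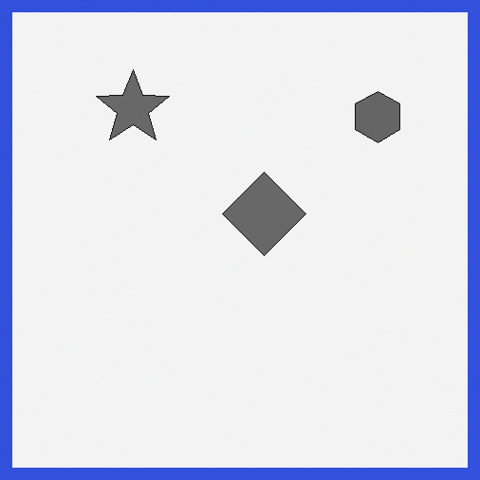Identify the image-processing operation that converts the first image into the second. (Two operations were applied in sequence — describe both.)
This is the original image converted to grayscale, then framed with a blue border.

All color is removed — every shape is now a shade of grey. A solid blue frame runs around the edge of the second image, with the content slightly shrunk inside it.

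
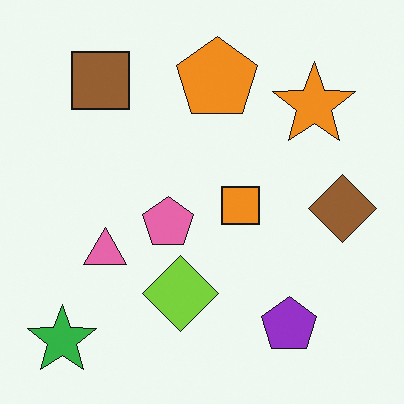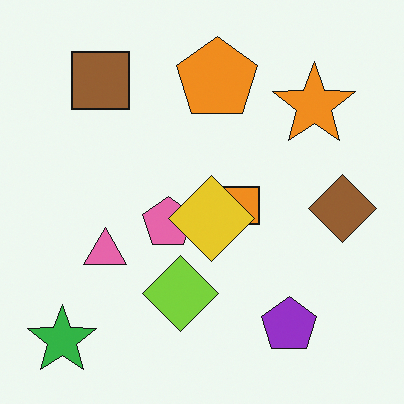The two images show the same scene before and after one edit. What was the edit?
The second image is the first overlaid with an additional yellow diamond.

A yellow diamond appears in the second image that is absent from the first.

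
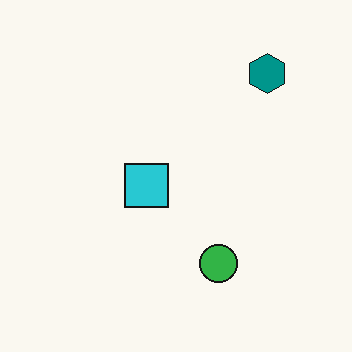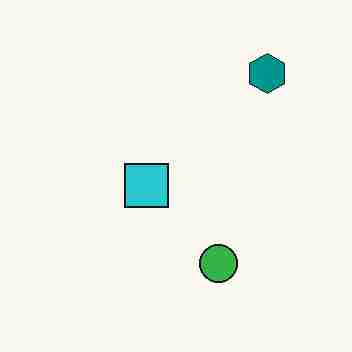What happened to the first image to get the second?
This is the original image degraded with heavy JPEG compression.

Blocky 8×8 compression artifacts appear around shape edges and the flat background shows ringing — characteristic JPEG degradation.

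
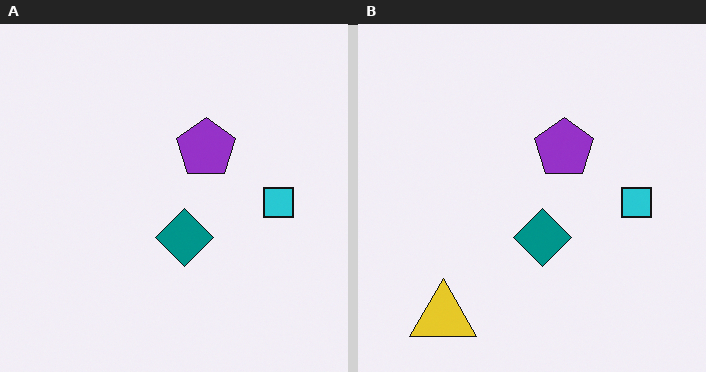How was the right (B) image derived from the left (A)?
It was overlaid with an additional yellow triangle.

A yellow triangle appears in the right (B) image that is absent from the left (A).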